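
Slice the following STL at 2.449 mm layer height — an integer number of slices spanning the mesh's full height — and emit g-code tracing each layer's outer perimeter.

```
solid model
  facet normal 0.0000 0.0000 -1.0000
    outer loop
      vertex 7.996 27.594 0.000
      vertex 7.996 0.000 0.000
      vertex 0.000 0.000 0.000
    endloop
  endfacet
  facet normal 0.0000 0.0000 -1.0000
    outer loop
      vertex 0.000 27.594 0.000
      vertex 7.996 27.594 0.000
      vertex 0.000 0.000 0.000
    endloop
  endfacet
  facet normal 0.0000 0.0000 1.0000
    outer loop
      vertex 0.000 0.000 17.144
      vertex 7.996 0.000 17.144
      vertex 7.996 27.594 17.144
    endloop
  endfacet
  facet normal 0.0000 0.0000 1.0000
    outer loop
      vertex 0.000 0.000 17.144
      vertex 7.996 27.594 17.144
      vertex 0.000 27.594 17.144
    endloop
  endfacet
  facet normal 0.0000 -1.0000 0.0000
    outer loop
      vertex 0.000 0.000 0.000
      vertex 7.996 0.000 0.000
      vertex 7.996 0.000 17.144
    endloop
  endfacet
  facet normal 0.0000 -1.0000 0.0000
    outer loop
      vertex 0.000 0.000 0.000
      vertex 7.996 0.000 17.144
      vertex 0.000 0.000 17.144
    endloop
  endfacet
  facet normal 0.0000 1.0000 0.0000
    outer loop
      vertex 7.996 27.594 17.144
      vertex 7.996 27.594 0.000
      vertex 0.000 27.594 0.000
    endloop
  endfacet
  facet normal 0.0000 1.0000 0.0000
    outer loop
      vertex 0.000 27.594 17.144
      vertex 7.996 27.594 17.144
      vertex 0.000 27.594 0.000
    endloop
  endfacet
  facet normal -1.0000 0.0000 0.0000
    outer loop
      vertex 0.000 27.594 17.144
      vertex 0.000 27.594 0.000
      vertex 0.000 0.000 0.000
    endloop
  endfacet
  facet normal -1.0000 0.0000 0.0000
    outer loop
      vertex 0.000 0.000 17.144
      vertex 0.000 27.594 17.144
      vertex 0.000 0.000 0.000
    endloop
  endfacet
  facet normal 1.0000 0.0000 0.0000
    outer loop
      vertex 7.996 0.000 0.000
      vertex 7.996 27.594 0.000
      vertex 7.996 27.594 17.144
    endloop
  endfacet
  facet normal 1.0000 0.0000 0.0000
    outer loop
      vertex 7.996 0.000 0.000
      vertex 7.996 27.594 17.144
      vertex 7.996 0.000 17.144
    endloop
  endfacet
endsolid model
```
; perimeter-only toolpath
G21 ; units = mm
G90 ; absolute positioning
G28 ; home
; layer 1
G0 Z2.449
G0 X0.000 Y0.000
G1 X7.996 Y0.000
G1 X7.996 Y27.594
G1 X0.000 Y27.594
G1 X0.000 Y0.000
; layer 2
G0 Z4.898
G0 X0.000 Y0.000
G1 X7.996 Y0.000
G1 X7.996 Y27.594
G1 X0.000 Y27.594
G1 X0.000 Y0.000
; layer 3
G0 Z7.347
G0 X0.000 Y0.000
G1 X7.996 Y0.000
G1 X7.996 Y27.594
G1 X0.000 Y27.594
G1 X0.000 Y0.000
; layer 4
G0 Z9.797
G0 X0.000 Y0.000
G1 X7.996 Y0.000
G1 X7.996 Y27.594
G1 X0.000 Y27.594
G1 X0.000 Y0.000
; layer 5
G0 Z12.246
G0 X0.000 Y0.000
G1 X7.996 Y0.000
G1 X7.996 Y27.594
G1 X0.000 Y27.594
G1 X0.000 Y0.000
; layer 6
G0 Z14.695
G0 X0.000 Y0.000
G1 X7.996 Y0.000
G1 X7.996 Y27.594
G1 X0.000 Y27.594
G1 X0.000 Y0.000
; layer 7
G0 Z17.144
G0 X0.000 Y0.000
G1 X7.996 Y0.000
G1 X7.996 Y27.594
G1 X0.000 Y27.594
G1 X0.000 Y0.000
M2 ; end

The solid is a rectangular box, roughly 8 × 27.6 mm footprint and 17.1 mm tall. Slicing at Δz = 2.449 mm — 7 equal slices spanning the solid's height, so layer i sits at z = i·h/7 — gives 7 non-empty perimeters. Each is a 4-segment closed polygon; G0 lifts to the layer z and rapids to the start vertex, then G1 traces the edges.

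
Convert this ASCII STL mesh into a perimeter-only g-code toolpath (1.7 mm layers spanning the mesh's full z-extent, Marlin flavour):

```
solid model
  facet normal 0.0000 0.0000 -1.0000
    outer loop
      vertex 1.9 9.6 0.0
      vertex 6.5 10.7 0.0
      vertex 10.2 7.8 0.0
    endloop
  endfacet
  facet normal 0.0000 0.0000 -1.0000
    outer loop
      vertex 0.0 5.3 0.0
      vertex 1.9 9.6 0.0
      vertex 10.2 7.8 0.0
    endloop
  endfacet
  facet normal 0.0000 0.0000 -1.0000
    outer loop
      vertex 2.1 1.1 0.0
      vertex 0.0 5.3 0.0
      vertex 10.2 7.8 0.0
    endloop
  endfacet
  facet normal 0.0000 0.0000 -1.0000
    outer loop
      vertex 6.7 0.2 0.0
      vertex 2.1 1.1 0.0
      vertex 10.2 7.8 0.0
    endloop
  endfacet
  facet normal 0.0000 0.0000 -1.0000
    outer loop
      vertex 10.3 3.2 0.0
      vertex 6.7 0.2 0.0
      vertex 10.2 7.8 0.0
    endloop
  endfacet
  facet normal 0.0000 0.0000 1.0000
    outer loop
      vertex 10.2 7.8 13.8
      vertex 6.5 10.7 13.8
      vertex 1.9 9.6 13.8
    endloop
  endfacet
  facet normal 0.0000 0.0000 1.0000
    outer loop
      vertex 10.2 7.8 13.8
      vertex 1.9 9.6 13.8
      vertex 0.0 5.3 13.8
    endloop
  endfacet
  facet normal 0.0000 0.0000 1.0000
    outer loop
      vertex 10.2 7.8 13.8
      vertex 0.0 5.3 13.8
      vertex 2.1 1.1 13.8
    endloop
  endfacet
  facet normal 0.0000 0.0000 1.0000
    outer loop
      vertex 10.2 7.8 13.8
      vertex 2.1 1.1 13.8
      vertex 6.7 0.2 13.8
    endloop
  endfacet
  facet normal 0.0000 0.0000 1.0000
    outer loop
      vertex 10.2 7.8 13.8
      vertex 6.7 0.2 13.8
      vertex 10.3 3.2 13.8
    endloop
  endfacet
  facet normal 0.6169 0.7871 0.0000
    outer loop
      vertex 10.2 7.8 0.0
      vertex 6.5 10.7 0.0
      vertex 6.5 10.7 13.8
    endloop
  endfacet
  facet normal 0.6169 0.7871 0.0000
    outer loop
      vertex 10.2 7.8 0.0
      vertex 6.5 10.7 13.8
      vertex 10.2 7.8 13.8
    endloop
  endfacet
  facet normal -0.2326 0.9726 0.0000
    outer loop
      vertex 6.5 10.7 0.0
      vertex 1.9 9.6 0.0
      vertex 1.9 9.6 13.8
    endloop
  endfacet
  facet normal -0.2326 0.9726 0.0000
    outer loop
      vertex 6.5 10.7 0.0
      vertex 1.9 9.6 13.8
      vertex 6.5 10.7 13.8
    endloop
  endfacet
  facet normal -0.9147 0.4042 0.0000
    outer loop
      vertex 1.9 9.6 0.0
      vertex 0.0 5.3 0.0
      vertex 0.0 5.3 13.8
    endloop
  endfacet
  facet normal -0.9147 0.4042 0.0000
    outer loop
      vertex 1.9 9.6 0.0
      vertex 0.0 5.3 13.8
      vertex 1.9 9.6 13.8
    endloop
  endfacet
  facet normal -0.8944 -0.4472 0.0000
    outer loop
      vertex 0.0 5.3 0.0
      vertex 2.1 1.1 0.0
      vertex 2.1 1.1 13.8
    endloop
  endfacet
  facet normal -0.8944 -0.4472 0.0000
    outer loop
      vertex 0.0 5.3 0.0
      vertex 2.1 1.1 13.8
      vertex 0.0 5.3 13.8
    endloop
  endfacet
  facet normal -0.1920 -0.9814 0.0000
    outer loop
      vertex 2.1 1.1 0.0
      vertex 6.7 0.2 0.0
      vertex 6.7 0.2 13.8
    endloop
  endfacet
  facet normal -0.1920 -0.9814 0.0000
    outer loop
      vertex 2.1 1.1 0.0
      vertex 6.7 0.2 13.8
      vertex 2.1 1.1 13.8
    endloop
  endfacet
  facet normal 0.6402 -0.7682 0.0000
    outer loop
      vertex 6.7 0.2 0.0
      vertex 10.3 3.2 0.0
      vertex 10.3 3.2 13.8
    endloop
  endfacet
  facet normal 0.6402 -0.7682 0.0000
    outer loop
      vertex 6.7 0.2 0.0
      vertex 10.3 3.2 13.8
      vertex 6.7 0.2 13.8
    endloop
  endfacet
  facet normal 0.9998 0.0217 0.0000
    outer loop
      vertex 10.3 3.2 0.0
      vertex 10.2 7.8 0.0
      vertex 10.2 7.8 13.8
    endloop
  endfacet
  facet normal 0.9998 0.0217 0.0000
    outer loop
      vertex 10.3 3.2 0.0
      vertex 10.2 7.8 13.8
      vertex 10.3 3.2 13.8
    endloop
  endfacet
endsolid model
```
; perimeter-only toolpath
G21 ; units = mm
G90 ; absolute positioning
G28 ; home
; layer 1
G0 Z1.7
G0 X10.2 Y7.8
G1 X6.5 Y10.7
G1 X1.9 Y9.6
G1 X0.0 Y5.3
G1 X2.1 Y1.1
G1 X6.7 Y0.2
G1 X10.3 Y3.2
G1 X10.2 Y7.8
; layer 2
G0 Z3.5
G0 X10.2 Y7.8
G1 X6.5 Y10.7
G1 X1.9 Y9.6
G1 X0.0 Y5.3
G1 X2.1 Y1.1
G1 X6.7 Y0.2
G1 X10.3 Y3.2
G1 X10.2 Y7.8
; layer 3
G0 Z5.2
G0 X10.2 Y7.8
G1 X6.5 Y10.7
G1 X1.9 Y9.6
G1 X0.0 Y5.3
G1 X2.1 Y1.1
G1 X6.7 Y0.2
G1 X10.3 Y3.2
G1 X10.2 Y7.8
; layer 4
G0 Z6.9
G0 X10.2 Y7.8
G1 X6.5 Y10.7
G1 X1.9 Y9.6
G1 X0.0 Y5.3
G1 X2.1 Y1.1
G1 X6.7 Y0.2
G1 X10.3 Y3.2
G1 X10.2 Y7.8
; layer 5
G0 Z8.6
G0 X10.2 Y7.8
G1 X6.5 Y10.7
G1 X1.9 Y9.6
G1 X0.0 Y5.3
G1 X2.1 Y1.1
G1 X6.7 Y0.2
G1 X10.3 Y3.2
G1 X10.2 Y7.8
; layer 6
G0 Z10.4
G0 X10.2 Y7.8
G1 X6.5 Y10.7
G1 X1.9 Y9.6
G1 X0.0 Y5.3
G1 X2.1 Y1.1
G1 X6.7 Y0.2
G1 X10.3 Y3.2
G1 X10.2 Y7.8
; layer 7
G0 Z12.1
G0 X10.2 Y7.8
G1 X6.5 Y10.7
G1 X1.9 Y9.6
G1 X0.0 Y5.3
G1 X2.1 Y1.1
G1 X6.7 Y0.2
G1 X10.3 Y3.2
G1 X10.2 Y7.8
; layer 8
G0 Z13.8
G0 X10.2 Y7.8
G1 X6.5 Y10.7
G1 X1.9 Y9.6
G1 X0.0 Y5.3
G1 X2.1 Y1.1
G1 X6.7 Y0.2
G1 X10.3 Y3.2
G1 X10.2 Y7.8
M2 ; end

The solid is a regular 7-sided prism (a cylinder approximated with 7 flat sides), circumscribed radius ≈ 5.4 mm, height ≈ 13.8 mm. Slicing at Δz = 1.7 mm — 8 equal slices spanning the solid's height, so layer i sits at z = i·h/8 — gives 8 non-empty perimeters. Each is a 7-segment closed polygon; G0 lifts to the layer z and rapids to the start vertex, then G1 traces the edges.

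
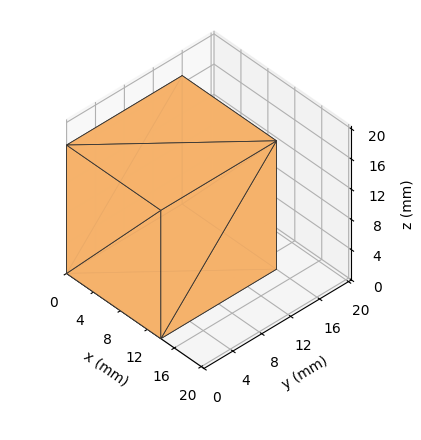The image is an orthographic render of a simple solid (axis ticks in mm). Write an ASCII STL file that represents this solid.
Reading the render: the shape is a rectangular box, roughly 14 × 16 mm footprint and 17 mm tall (dimensions read to the nearest mm from the axis ticks). For the STL, each face is triangulated and given an outward normal.

solid part
  facet normal 0.0000 0.0000 -1.0000
    outer loop
      vertex 14.0 16.0 0.0
      vertex 14.0 0.0 0.0
      vertex 0.0 0.0 0.0
    endloop
  endfacet
  facet normal 0.0000 0.0000 -1.0000
    outer loop
      vertex 0.0 16.0 0.0
      vertex 14.0 16.0 0.0
      vertex 0.0 0.0 0.0
    endloop
  endfacet
  facet normal 0.0000 0.0000 1.0000
    outer loop
      vertex 0.0 0.0 17.0
      vertex 14.0 0.0 17.0
      vertex 14.0 16.0 17.0
    endloop
  endfacet
  facet normal 0.0000 0.0000 1.0000
    outer loop
      vertex 0.0 0.0 17.0
      vertex 14.0 16.0 17.0
      vertex 0.0 16.0 17.0
    endloop
  endfacet
  facet normal 0.0000 -1.0000 0.0000
    outer loop
      vertex 0.0 0.0 0.0
      vertex 14.0 0.0 0.0
      vertex 14.0 0.0 17.0
    endloop
  endfacet
  facet normal 0.0000 -1.0000 0.0000
    outer loop
      vertex 0.0 0.0 0.0
      vertex 14.0 0.0 17.0
      vertex 0.0 0.0 17.0
    endloop
  endfacet
  facet normal 0.0000 1.0000 0.0000
    outer loop
      vertex 14.0 16.0 17.0
      vertex 14.0 16.0 0.0
      vertex 0.0 16.0 0.0
    endloop
  endfacet
  facet normal 0.0000 1.0000 0.0000
    outer loop
      vertex 0.0 16.0 17.0
      vertex 14.0 16.0 17.0
      vertex 0.0 16.0 0.0
    endloop
  endfacet
  facet normal -1.0000 0.0000 0.0000
    outer loop
      vertex 0.0 16.0 17.0
      vertex 0.0 16.0 0.0
      vertex 0.0 0.0 0.0
    endloop
  endfacet
  facet normal -1.0000 0.0000 0.0000
    outer loop
      vertex 0.0 0.0 17.0
      vertex 0.0 16.0 17.0
      vertex 0.0 0.0 0.0
    endloop
  endfacet
  facet normal 1.0000 0.0000 0.0000
    outer loop
      vertex 14.0 0.0 0.0
      vertex 14.0 16.0 0.0
      vertex 14.0 16.0 17.0
    endloop
  endfacet
  facet normal 1.0000 0.0000 0.0000
    outer loop
      vertex 14.0 0.0 0.0
      vertex 14.0 16.0 17.0
      vertex 14.0 0.0 17.0
    endloop
  endfacet
endsolid part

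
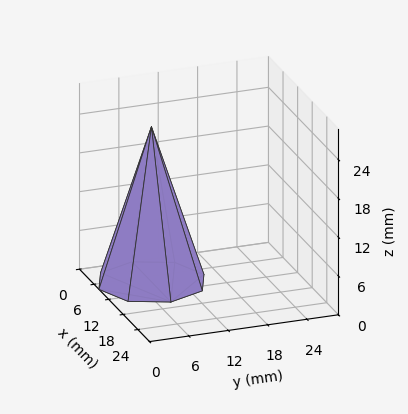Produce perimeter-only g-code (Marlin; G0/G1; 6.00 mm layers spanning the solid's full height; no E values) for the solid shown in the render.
Reading the render: the shape is a regular 8-sided pyramid, base circumscribed radius ≈ 8 mm, apex at z ≈ 24 mm (dimensions read to the nearest mm from the axis ticks). For the g-code, the solid's height is divided into equal slices at the stated Δz and each level perimeter traced with G1 moves after a G0 lift.

; perimeter-only toolpath
G21 ; units = mm
G90 ; absolute positioning
G28 ; home
; layer 1
G0 Z6.00
G0 X14.00 Y8.00
G1 X12.25 Y12.25
G1 X8.00 Y14.00
G1 X3.75 Y12.25
G1 X2.00 Y8.00
G1 X3.75 Y3.75
G1 X8.00 Y2.00
G1 X12.25 Y3.75
G1 X14.00 Y8.00
; layer 2
G0 Z12.00
G0 X12.00 Y8.00
G1 X10.83 Y10.83
G1 X8.00 Y12.00
G1 X5.17 Y10.83
G1 X4.00 Y8.00
G1 X5.17 Y5.17
G1 X8.00 Y4.00
G1 X10.83 Y5.17
G1 X12.00 Y8.00
; layer 3
G0 Z18.00
G0 X10.00 Y8.00
G1 X9.41 Y9.41
G1 X8.00 Y10.00
G1 X6.58 Y9.41
G1 X6.00 Y8.00
G1 X6.58 Y6.58
G1 X8.00 Y6.00
G1 X9.41 Y6.58
G1 X10.00 Y8.00
M2 ; end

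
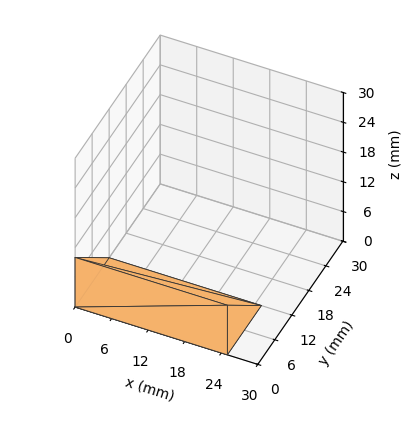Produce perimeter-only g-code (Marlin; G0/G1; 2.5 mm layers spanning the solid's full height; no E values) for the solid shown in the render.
Reading the render: the shape is a wedge (ramp): 25 × 12 mm base, rising to 10 mm along the y=0 edge and sloping linearly to z=0 at y=12 (dimensions read to the nearest mm from the axis ticks). For the g-code, the solid's height is divided into equal slices at the stated Δz and each level perimeter traced with G1 moves after a G0 lift.

; perimeter-only toolpath
G21 ; units = mm
G90 ; absolute positioning
G28 ; home
; layer 1
G0 Z2.5
G0 X0.0 Y0.0
G1 X25.0 Y0.0
G1 X25.0 Y9.0
G1 X0.0 Y9.0
G1 X0.0 Y0.0
; layer 2
G0 Z5.0
G0 X0.0 Y0.0
G1 X25.0 Y0.0
G1 X25.0 Y6.0
G1 X0.0 Y6.0
G1 X0.0 Y0.0
; layer 3
G0 Z7.5
G0 X0.0 Y0.0
G1 X25.0 Y0.0
G1 X25.0 Y3.0
G1 X0.0 Y3.0
G1 X0.0 Y0.0
M2 ; end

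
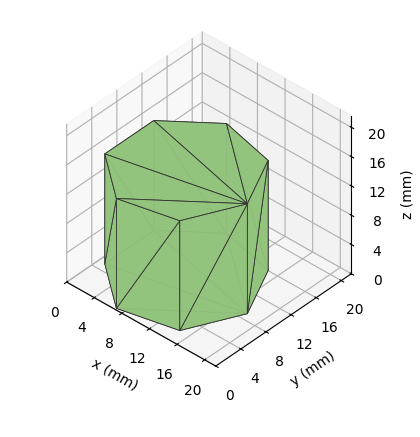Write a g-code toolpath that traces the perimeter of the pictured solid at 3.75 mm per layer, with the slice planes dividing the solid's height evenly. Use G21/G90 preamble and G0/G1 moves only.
Reading the render: the shape is a regular 7-sided prism (a cylinder approximated with 7 flat sides), circumscribed radius ≈ 9 mm, height ≈ 15 mm (dimensions read to the nearest mm from the axis ticks). For the g-code, the solid's height is divided into equal slices at the stated Δz and each level perimeter traced with G1 moves after a G0 lift.

; perimeter-only toolpath
G21 ; units = mm
G90 ; absolute positioning
G28 ; home
; layer 1
G0 Z3.75
G0 X18.00 Y9.00
G1 X14.61 Y16.04
G1 X7.00 Y17.77
G1 X0.89 Y12.90
G1 X0.89 Y5.10
G1 X7.00 Y0.23
G1 X14.61 Y1.96
G1 X18.00 Y9.00
; layer 2
G0 Z7.50
G0 X18.00 Y9.00
G1 X14.61 Y16.04
G1 X7.00 Y17.77
G1 X0.89 Y12.90
G1 X0.89 Y5.10
G1 X7.00 Y0.23
G1 X14.61 Y1.96
G1 X18.00 Y9.00
; layer 3
G0 Z11.25
G0 X18.00 Y9.00
G1 X14.61 Y16.04
G1 X7.00 Y17.77
G1 X0.89 Y12.90
G1 X0.89 Y5.10
G1 X7.00 Y0.23
G1 X14.61 Y1.96
G1 X18.00 Y9.00
; layer 4
G0 Z15.00
G0 X18.00 Y9.00
G1 X14.61 Y16.04
G1 X7.00 Y17.77
G1 X0.89 Y12.90
G1 X0.89 Y5.10
G1 X7.00 Y0.23
G1 X14.61 Y1.96
G1 X18.00 Y9.00
M2 ; end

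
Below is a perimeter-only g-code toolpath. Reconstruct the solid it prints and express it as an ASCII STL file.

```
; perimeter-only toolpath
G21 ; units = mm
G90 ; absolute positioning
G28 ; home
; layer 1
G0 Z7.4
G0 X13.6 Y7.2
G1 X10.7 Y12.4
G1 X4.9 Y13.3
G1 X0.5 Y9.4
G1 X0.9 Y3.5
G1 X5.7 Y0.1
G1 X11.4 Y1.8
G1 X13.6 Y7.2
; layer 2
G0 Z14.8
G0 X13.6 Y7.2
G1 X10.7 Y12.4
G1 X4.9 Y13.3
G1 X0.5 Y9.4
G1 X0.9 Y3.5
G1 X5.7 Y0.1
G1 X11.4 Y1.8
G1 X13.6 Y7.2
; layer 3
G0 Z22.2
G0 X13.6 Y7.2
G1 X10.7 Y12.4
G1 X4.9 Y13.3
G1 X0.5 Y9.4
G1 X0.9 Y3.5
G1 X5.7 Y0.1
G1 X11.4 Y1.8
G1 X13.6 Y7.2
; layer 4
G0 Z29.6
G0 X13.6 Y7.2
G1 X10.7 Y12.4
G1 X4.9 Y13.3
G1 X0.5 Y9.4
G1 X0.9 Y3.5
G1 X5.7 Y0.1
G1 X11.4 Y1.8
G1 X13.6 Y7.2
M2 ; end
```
solid part
  facet normal 0.0000 0.0000 -1.0000
    outer loop
      vertex 4.9 13.3 0.0
      vertex 10.7 12.4 0.0
      vertex 13.6 7.2 0.0
    endloop
  endfacet
  facet normal 0.0000 0.0000 -1.0000
    outer loop
      vertex 0.5 9.4 0.0
      vertex 4.9 13.3 0.0
      vertex 13.6 7.2 0.0
    endloop
  endfacet
  facet normal 0.0000 0.0000 -1.0000
    outer loop
      vertex 0.9 3.5 0.0
      vertex 0.5 9.4 0.0
      vertex 13.6 7.2 0.0
    endloop
  endfacet
  facet normal 0.0000 0.0000 -1.0000
    outer loop
      vertex 5.7 0.1 0.0
      vertex 0.9 3.5 0.0
      vertex 13.6 7.2 0.0
    endloop
  endfacet
  facet normal 0.0000 0.0000 -1.0000
    outer loop
      vertex 11.4 1.8 0.0
      vertex 5.7 0.1 0.0
      vertex 13.6 7.2 0.0
    endloop
  endfacet
  facet normal 0.0000 0.0000 1.0000
    outer loop
      vertex 13.6 7.2 29.6
      vertex 10.7 12.4 29.6
      vertex 4.9 13.3 29.6
    endloop
  endfacet
  facet normal 0.0000 0.0000 1.0000
    outer loop
      vertex 13.6 7.2 29.6
      vertex 4.9 13.3 29.6
      vertex 0.5 9.4 29.6
    endloop
  endfacet
  facet normal 0.0000 0.0000 1.0000
    outer loop
      vertex 13.6 7.2 29.6
      vertex 0.5 9.4 29.6
      vertex 0.9 3.5 29.6
    endloop
  endfacet
  facet normal 0.0000 0.0000 1.0000
    outer loop
      vertex 13.6 7.2 29.6
      vertex 0.9 3.5 29.6
      vertex 5.7 0.1 29.6
    endloop
  endfacet
  facet normal 0.0000 0.0000 1.0000
    outer loop
      vertex 13.6 7.2 29.6
      vertex 5.7 0.1 29.6
      vertex 11.4 1.8 29.6
    endloop
  endfacet
  facet normal 0.8734 0.4871 0.0000
    outer loop
      vertex 13.6 7.2 0.0
      vertex 10.7 12.4 0.0
      vertex 10.7 12.4 29.6
    endloop
  endfacet
  facet normal 0.8734 0.4871 0.0000
    outer loop
      vertex 13.6 7.2 0.0
      vertex 10.7 12.4 29.6
      vertex 13.6 7.2 29.6
    endloop
  endfacet
  facet normal 0.1533 0.9882 0.0000
    outer loop
      vertex 10.7 12.4 0.0
      vertex 4.9 13.3 0.0
      vertex 4.9 13.3 29.6
    endloop
  endfacet
  facet normal 0.1533 0.9882 0.0000
    outer loop
      vertex 10.7 12.4 0.0
      vertex 4.9 13.3 29.6
      vertex 10.7 12.4 29.6
    endloop
  endfacet
  facet normal -0.6633 0.7483 0.0000
    outer loop
      vertex 4.9 13.3 0.0
      vertex 0.5 9.4 0.0
      vertex 0.5 9.4 29.6
    endloop
  endfacet
  facet normal -0.6633 0.7483 0.0000
    outer loop
      vertex 4.9 13.3 0.0
      vertex 0.5 9.4 29.6
      vertex 4.9 13.3 29.6
    endloop
  endfacet
  facet normal -0.9977 -0.0676 0.0000
    outer loop
      vertex 0.5 9.4 0.0
      vertex 0.9 3.5 0.0
      vertex 0.9 3.5 29.6
    endloop
  endfacet
  facet normal -0.9977 -0.0676 0.0000
    outer loop
      vertex 0.5 9.4 0.0
      vertex 0.9 3.5 29.6
      vertex 0.5 9.4 29.6
    endloop
  endfacet
  facet normal -0.5780 -0.8160 0.0000
    outer loop
      vertex 0.9 3.5 0.0
      vertex 5.7 0.1 0.0
      vertex 5.7 0.1 29.6
    endloop
  endfacet
  facet normal -0.5780 -0.8160 0.0000
    outer loop
      vertex 0.9 3.5 0.0
      vertex 5.7 0.1 29.6
      vertex 0.9 3.5 29.6
    endloop
  endfacet
  facet normal 0.2858 -0.9583 0.0000
    outer loop
      vertex 5.7 0.1 0.0
      vertex 11.4 1.8 0.0
      vertex 11.4 1.8 29.6
    endloop
  endfacet
  facet normal 0.2858 -0.9583 0.0000
    outer loop
      vertex 5.7 0.1 0.0
      vertex 11.4 1.8 29.6
      vertex 5.7 0.1 29.6
    endloop
  endfacet
  facet normal 0.9261 -0.3773 0.0000
    outer loop
      vertex 11.4 1.8 0.0
      vertex 13.6 7.2 0.0
      vertex 13.6 7.2 29.6
    endloop
  endfacet
  facet normal 0.9261 -0.3773 0.0000
    outer loop
      vertex 11.4 1.8 0.0
      vertex 13.6 7.2 29.6
      vertex 11.4 1.8 29.6
    endloop
  endfacet
endsolid part

The G0 Z moves step by Δz≈7.4 mm. Every layer's G1 loop is the same polygon, so the solid is a straight extrusion of it from z=0 to z≈29.6. Closing with flat bottom and top caps and triangulating gives 24 facets — a regular 7-sided prism (a cylinder approximated with 7 flat sides), circumscribed radius ≈ 6.8 mm, height ≈ 29.6 mm.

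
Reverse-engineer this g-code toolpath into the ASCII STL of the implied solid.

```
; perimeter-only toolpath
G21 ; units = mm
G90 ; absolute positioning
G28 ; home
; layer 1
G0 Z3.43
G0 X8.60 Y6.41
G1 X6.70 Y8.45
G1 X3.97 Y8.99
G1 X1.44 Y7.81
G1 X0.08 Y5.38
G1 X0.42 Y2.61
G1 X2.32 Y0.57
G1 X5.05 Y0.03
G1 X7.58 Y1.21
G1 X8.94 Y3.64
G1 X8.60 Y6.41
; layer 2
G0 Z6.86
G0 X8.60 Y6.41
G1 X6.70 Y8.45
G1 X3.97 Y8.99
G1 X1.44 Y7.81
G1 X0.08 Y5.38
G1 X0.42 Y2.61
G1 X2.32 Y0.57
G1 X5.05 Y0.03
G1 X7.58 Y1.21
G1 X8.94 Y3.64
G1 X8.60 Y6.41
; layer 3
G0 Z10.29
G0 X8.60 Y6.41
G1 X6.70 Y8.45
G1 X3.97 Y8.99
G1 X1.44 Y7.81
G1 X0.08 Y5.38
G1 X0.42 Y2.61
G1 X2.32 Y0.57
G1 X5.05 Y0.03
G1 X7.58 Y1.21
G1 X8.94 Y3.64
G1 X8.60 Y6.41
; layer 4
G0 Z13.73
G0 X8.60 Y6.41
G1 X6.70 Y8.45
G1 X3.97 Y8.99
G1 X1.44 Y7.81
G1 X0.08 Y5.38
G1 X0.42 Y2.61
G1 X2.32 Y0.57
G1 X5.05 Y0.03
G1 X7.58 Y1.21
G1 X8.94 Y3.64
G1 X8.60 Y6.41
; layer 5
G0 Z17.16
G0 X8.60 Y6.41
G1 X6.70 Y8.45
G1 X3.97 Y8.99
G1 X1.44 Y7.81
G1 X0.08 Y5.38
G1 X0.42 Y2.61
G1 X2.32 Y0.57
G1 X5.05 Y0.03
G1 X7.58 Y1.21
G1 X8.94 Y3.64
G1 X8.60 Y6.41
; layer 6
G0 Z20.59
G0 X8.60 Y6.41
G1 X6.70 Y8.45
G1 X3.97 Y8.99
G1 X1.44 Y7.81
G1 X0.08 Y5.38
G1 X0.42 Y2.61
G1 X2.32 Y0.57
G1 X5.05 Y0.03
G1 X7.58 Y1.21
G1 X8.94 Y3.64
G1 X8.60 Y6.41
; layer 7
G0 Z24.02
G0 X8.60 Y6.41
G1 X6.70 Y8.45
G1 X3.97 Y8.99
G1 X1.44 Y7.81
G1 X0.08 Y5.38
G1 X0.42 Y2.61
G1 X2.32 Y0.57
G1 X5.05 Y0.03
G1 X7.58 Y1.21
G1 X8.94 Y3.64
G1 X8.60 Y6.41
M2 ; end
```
solid part
  facet normal 0.0000 0.0000 -1.0000
    outer loop
      vertex 3.97 8.99 0.00
      vertex 6.70 8.45 0.00
      vertex 8.60 6.41 0.00
    endloop
  endfacet
  facet normal 0.0000 0.0000 -1.0000
    outer loop
      vertex 1.44 7.81 0.00
      vertex 3.97 8.99 0.00
      vertex 8.60 6.41 0.00
    endloop
  endfacet
  facet normal 0.0000 0.0000 -1.0000
    outer loop
      vertex 0.08 5.38 0.00
      vertex 1.44 7.81 0.00
      vertex 8.60 6.41 0.00
    endloop
  endfacet
  facet normal 0.0000 0.0000 -1.0000
    outer loop
      vertex 0.42 2.61 0.00
      vertex 0.08 5.38 0.00
      vertex 8.60 6.41 0.00
    endloop
  endfacet
  facet normal 0.0000 0.0000 -1.0000
    outer loop
      vertex 2.32 0.57 0.00
      vertex 0.42 2.61 0.00
      vertex 8.60 6.41 0.00
    endloop
  endfacet
  facet normal 0.0000 0.0000 -1.0000
    outer loop
      vertex 5.05 0.03 0.00
      vertex 2.32 0.57 0.00
      vertex 8.60 6.41 0.00
    endloop
  endfacet
  facet normal 0.0000 0.0000 -1.0000
    outer loop
      vertex 7.58 1.21 0.00
      vertex 5.05 0.03 0.00
      vertex 8.60 6.41 0.00
    endloop
  endfacet
  facet normal 0.0000 0.0000 -1.0000
    outer loop
      vertex 8.94 3.64 0.00
      vertex 7.58 1.21 0.00
      vertex 8.60 6.41 0.00
    endloop
  endfacet
  facet normal 0.0000 0.0000 1.0000
    outer loop
      vertex 8.60 6.41 24.02
      vertex 6.70 8.45 24.02
      vertex 3.97 8.99 24.02
    endloop
  endfacet
  facet normal 0.0000 0.0000 1.0000
    outer loop
      vertex 8.60 6.41 24.02
      vertex 3.97 8.99 24.02
      vertex 1.44 7.81 24.02
    endloop
  endfacet
  facet normal 0.0000 0.0000 1.0000
    outer loop
      vertex 8.60 6.41 24.02
      vertex 1.44 7.81 24.02
      vertex 0.08 5.38 24.02
    endloop
  endfacet
  facet normal 0.0000 0.0000 1.0000
    outer loop
      vertex 8.60 6.41 24.02
      vertex 0.08 5.38 24.02
      vertex 0.42 2.61 24.02
    endloop
  endfacet
  facet normal 0.0000 0.0000 1.0000
    outer loop
      vertex 8.60 6.41 24.02
      vertex 0.42 2.61 24.02
      vertex 2.32 0.57 24.02
    endloop
  endfacet
  facet normal 0.0000 0.0000 1.0000
    outer loop
      vertex 8.60 6.41 24.02
      vertex 2.32 0.57 24.02
      vertex 5.05 0.03 24.02
    endloop
  endfacet
  facet normal 0.0000 0.0000 1.0000
    outer loop
      vertex 8.60 6.41 24.02
      vertex 5.05 0.03 24.02
      vertex 7.58 1.21 24.02
    endloop
  endfacet
  facet normal 0.0000 0.0000 1.0000
    outer loop
      vertex 8.60 6.41 24.02
      vertex 7.58 1.21 24.02
      vertex 8.94 3.64 24.02
    endloop
  endfacet
  facet normal 0.7318 0.6816 0.0000
    outer loop
      vertex 8.60 6.41 0.00
      vertex 6.70 8.45 0.00
      vertex 6.70 8.45 24.02
    endloop
  endfacet
  facet normal 0.7318 0.6816 0.0000
    outer loop
      vertex 8.60 6.41 0.00
      vertex 6.70 8.45 24.02
      vertex 8.60 6.41 24.02
    endloop
  endfacet
  facet normal 0.1940 0.9810 0.0000
    outer loop
      vertex 6.70 8.45 0.00
      vertex 3.97 8.99 0.00
      vertex 3.97 8.99 24.02
    endloop
  endfacet
  facet normal 0.1940 0.9810 0.0000
    outer loop
      vertex 6.70 8.45 0.00
      vertex 3.97 8.99 24.02
      vertex 6.70 8.45 24.02
    endloop
  endfacet
  facet normal -0.4227 0.9063 0.0000
    outer loop
      vertex 3.97 8.99 0.00
      vertex 1.44 7.81 0.00
      vertex 1.44 7.81 24.02
    endloop
  endfacet
  facet normal -0.4227 0.9063 0.0000
    outer loop
      vertex 3.97 8.99 0.00
      vertex 1.44 7.81 24.02
      vertex 3.97 8.99 24.02
    endloop
  endfacet
  facet normal -0.8726 0.4884 0.0000
    outer loop
      vertex 1.44 7.81 0.00
      vertex 0.08 5.38 0.00
      vertex 0.08 5.38 24.02
    endloop
  endfacet
  facet normal -0.8726 0.4884 0.0000
    outer loop
      vertex 1.44 7.81 0.00
      vertex 0.08 5.38 24.02
      vertex 1.44 7.81 24.02
    endloop
  endfacet
  facet normal -0.9926 -0.1218 0.0000
    outer loop
      vertex 0.08 5.38 0.00
      vertex 0.42 2.61 0.00
      vertex 0.42 2.61 24.02
    endloop
  endfacet
  facet normal -0.9926 -0.1218 0.0000
    outer loop
      vertex 0.08 5.38 0.00
      vertex 0.42 2.61 24.02
      vertex 0.08 5.38 24.02
    endloop
  endfacet
  facet normal -0.7318 -0.6816 0.0000
    outer loop
      vertex 0.42 2.61 0.00
      vertex 2.32 0.57 0.00
      vertex 2.32 0.57 24.02
    endloop
  endfacet
  facet normal -0.7318 -0.6816 0.0000
    outer loop
      vertex 0.42 2.61 0.00
      vertex 2.32 0.57 24.02
      vertex 0.42 2.61 24.02
    endloop
  endfacet
  facet normal -0.1940 -0.9810 0.0000
    outer loop
      vertex 2.32 0.57 0.00
      vertex 5.05 0.03 0.00
      vertex 5.05 0.03 24.02
    endloop
  endfacet
  facet normal -0.1940 -0.9810 0.0000
    outer loop
      vertex 2.32 0.57 0.00
      vertex 5.05 0.03 24.02
      vertex 2.32 0.57 24.02
    endloop
  endfacet
  facet normal 0.4227 -0.9063 0.0000
    outer loop
      vertex 5.05 0.03 0.00
      vertex 7.58 1.21 0.00
      vertex 7.58 1.21 24.02
    endloop
  endfacet
  facet normal 0.4227 -0.9063 0.0000
    outer loop
      vertex 5.05 0.03 0.00
      vertex 7.58 1.21 24.02
      vertex 5.05 0.03 24.02
    endloop
  endfacet
  facet normal 0.8726 -0.4884 0.0000
    outer loop
      vertex 7.58 1.21 0.00
      vertex 8.94 3.64 0.00
      vertex 8.94 3.64 24.02
    endloop
  endfacet
  facet normal 0.8726 -0.4884 0.0000
    outer loop
      vertex 7.58 1.21 0.00
      vertex 8.94 3.64 24.02
      vertex 7.58 1.21 24.02
    endloop
  endfacet
  facet normal 0.9926 0.1218 0.0000
    outer loop
      vertex 8.94 3.64 0.00
      vertex 8.60 6.41 0.00
      vertex 8.60 6.41 24.02
    endloop
  endfacet
  facet normal 0.9926 0.1218 0.0000
    outer loop
      vertex 8.94 3.64 0.00
      vertex 8.60 6.41 24.02
      vertex 8.94 3.64 24.02
    endloop
  endfacet
endsolid part

The G0 Z moves step by Δz≈3.43 mm. Every layer's G1 loop is the same polygon, so the solid is a straight extrusion of it from z=0 to z≈24. Closing with flat bottom and top caps and triangulating gives 36 facets — a regular 10-sided prism (a cylinder approximated with 10 flat sides), circumscribed radius ≈ 4.51 mm, height ≈ 24 mm.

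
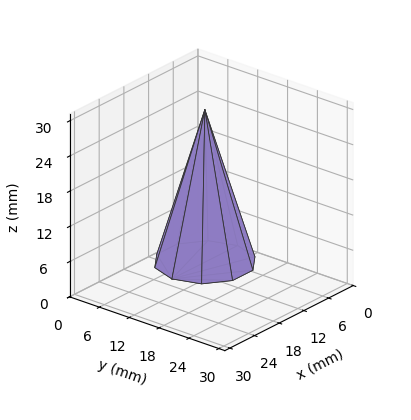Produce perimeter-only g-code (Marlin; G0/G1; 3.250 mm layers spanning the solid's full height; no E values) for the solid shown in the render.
Reading the render: the shape is a regular 10-sided pyramid, base circumscribed radius ≈ 8 mm, apex at z ≈ 26 mm (dimensions read to the nearest mm from the axis ticks). For the g-code, the solid's height is divided into equal slices at the stated Δz and each level perimeter traced with G1 moves after a G0 lift.

; perimeter-only toolpath
G21 ; units = mm
G90 ; absolute positioning
G28 ; home
; layer 1
G0 Z3.250
G0 X15.000 Y8.000
G1 X13.663 Y12.114
G1 X10.163 Y14.657
G1 X5.837 Y14.657
G1 X2.337 Y12.114
G1 X1.000 Y8.000
G1 X2.337 Y3.886
G1 X5.837 Y1.343
G1 X10.163 Y1.343
G1 X13.663 Y3.886
G1 X15.000 Y8.000
; layer 2
G0 Z6.500
G0 X14.000 Y8.000
G1 X12.854 Y11.527
G1 X9.854 Y13.706
G1 X6.146 Y13.706
G1 X3.146 Y11.527
G1 X2.000 Y8.000
G1 X3.146 Y4.473
G1 X6.146 Y2.294
G1 X9.854 Y2.294
G1 X12.854 Y4.473
G1 X14.000 Y8.000
; layer 3
G0 Z9.750
G0 X13.000 Y8.000
G1 X12.045 Y10.939
G1 X9.545 Y12.755
G1 X6.455 Y12.755
G1 X3.955 Y10.939
G1 X3.000 Y8.000
G1 X3.955 Y5.061
G1 X6.455 Y3.245
G1 X9.545 Y3.245
G1 X12.045 Y5.061
G1 X13.000 Y8.000
; layer 4
G0 Z13.000
G0 X12.000 Y8.000
G1 X11.236 Y10.351
G1 X9.236 Y11.804
G1 X6.764 Y11.804
G1 X4.764 Y10.351
G1 X4.000 Y8.000
G1 X4.764 Y5.649
G1 X6.764 Y4.196
G1 X9.236 Y4.196
G1 X11.236 Y5.649
G1 X12.000 Y8.000
; layer 5
G0 Z16.250
G0 X11.000 Y8.000
G1 X10.427 Y9.763
G1 X8.927 Y10.853
G1 X7.073 Y10.853
G1 X5.573 Y9.763
G1 X5.000 Y8.000
G1 X5.573 Y6.237
G1 X7.073 Y5.147
G1 X8.927 Y5.147
G1 X10.427 Y6.237
G1 X11.000 Y8.000
; layer 6
G0 Z19.500
G0 X10.000 Y8.000
G1 X9.618 Y9.175
G1 X8.618 Y9.902
G1 X7.382 Y9.902
G1 X6.382 Y9.175
G1 X6.000 Y8.000
G1 X6.382 Y6.825
G1 X7.382 Y6.098
G1 X8.618 Y6.098
G1 X9.618 Y6.825
G1 X10.000 Y8.000
; layer 7
G0 Z22.750
G0 X9.000 Y8.000
G1 X8.809 Y8.588
G1 X8.309 Y8.951
G1 X7.691 Y8.951
G1 X7.191 Y8.588
G1 X7.000 Y8.000
G1 X7.191 Y7.412
G1 X7.691 Y7.049
G1 X8.309 Y7.049
G1 X8.809 Y7.412
G1 X9.000 Y8.000
M2 ; end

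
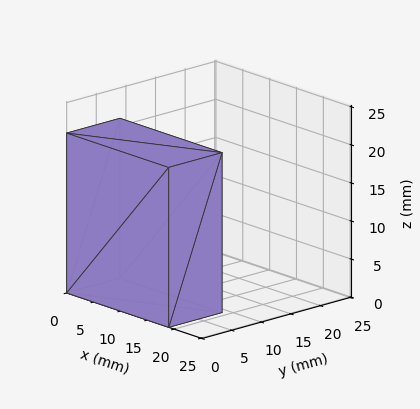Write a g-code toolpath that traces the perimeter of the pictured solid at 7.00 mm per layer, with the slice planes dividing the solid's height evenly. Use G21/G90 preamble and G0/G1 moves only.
Reading the render: the shape is a rectangular box, roughly 19 × 9 mm footprint and 21 mm tall (dimensions read to the nearest mm from the axis ticks). For the g-code, the solid's height is divided into equal slices at the stated Δz and each level perimeter traced with G1 moves after a G0 lift.

; perimeter-only toolpath
G21 ; units = mm
G90 ; absolute positioning
G28 ; home
; layer 1
G0 Z7.00
G0 X0.00 Y0.00
G1 X19.00 Y0.00
G1 X19.00 Y9.00
G1 X0.00 Y9.00
G1 X0.00 Y0.00
; layer 2
G0 Z14.00
G0 X0.00 Y0.00
G1 X19.00 Y0.00
G1 X19.00 Y9.00
G1 X0.00 Y9.00
G1 X0.00 Y0.00
; layer 3
G0 Z21.00
G0 X0.00 Y0.00
G1 X19.00 Y0.00
G1 X19.00 Y9.00
G1 X0.00 Y9.00
G1 X0.00 Y0.00
M2 ; end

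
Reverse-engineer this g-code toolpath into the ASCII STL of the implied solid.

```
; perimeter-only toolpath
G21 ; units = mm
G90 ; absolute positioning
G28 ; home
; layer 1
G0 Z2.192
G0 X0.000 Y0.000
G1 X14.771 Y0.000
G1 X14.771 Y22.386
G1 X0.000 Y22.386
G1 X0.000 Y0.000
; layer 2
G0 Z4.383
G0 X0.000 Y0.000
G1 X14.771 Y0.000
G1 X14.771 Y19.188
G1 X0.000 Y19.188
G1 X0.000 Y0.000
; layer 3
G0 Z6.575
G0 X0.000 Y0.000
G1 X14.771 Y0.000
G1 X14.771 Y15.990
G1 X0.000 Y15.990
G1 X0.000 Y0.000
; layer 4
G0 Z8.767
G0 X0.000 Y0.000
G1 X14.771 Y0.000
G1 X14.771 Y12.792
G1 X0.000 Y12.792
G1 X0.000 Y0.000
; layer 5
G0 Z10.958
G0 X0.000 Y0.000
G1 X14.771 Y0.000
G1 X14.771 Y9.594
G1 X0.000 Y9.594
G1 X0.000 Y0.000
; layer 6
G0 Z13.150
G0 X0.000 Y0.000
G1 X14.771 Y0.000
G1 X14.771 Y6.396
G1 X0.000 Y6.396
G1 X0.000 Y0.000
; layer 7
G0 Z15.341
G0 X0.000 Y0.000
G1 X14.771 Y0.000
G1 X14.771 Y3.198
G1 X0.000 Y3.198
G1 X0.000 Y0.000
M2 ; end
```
solid part
  facet normal 0.0000 0.0000 -1.0000
    outer loop
      vertex 14.771 25.584 0.000
      vertex 14.771 0.000 0.000
      vertex 0.000 0.000 0.000
    endloop
  endfacet
  facet normal 0.0000 0.0000 -1.0000
    outer loop
      vertex 0.000 25.584 0.000
      vertex 14.771 25.584 0.000
      vertex 0.000 0.000 0.000
    endloop
  endfacet
  facet normal 0.0000 -1.0000 0.0000
    outer loop
      vertex 0.000 0.000 0.000
      vertex 14.771 0.000 0.000
      vertex 14.771 0.000 17.533
    endloop
  endfacet
  facet normal 0.0000 -1.0000 0.0000
    outer loop
      vertex 0.000 0.000 0.000
      vertex 14.771 0.000 17.533
      vertex 0.000 0.000 17.533
    endloop
  endfacet
  facet normal 0.0000 0.5653 0.8249
    outer loop
      vertex 0.000 0.000 17.533
      vertex 14.771 0.000 17.533
      vertex 14.771 25.584 0.000
    endloop
  endfacet
  facet normal 0.0000 0.5653 0.8249
    outer loop
      vertex 0.000 0.000 17.533
      vertex 14.771 25.584 0.000
      vertex 0.000 25.584 0.000
    endloop
  endfacet
  facet normal -1.0000 0.0000 0.0000
    outer loop
      vertex 0.000 0.000 17.533
      vertex 0.000 25.584 0.000
      vertex 0.000 0.000 0.000
    endloop
  endfacet
  facet normal 1.0000 0.0000 0.0000
    outer loop
      vertex 14.771 0.000 0.000
      vertex 14.771 25.584 0.000
      vertex 14.771 0.000 17.533
    endloop
  endfacet
endsolid part

The G0 Z moves step by Δz≈2.192 mm. The G1 loops shrink linearly with z, so the solid tapers from its base footprint up to z≈17.5. Closing with a flat bottom cap and the tapered top and triangulating gives 8 facets — a wedge (ramp): 14.8 × 25.6 mm base, rising to 17.5 mm along the y=0 edge and sloping linearly to z=0 at y=25.6.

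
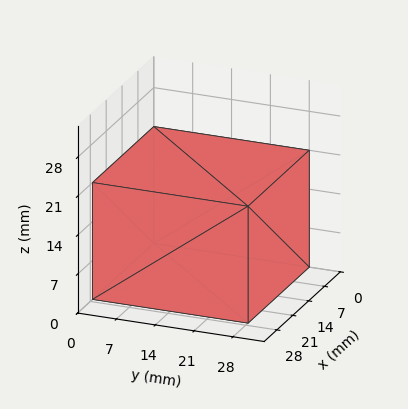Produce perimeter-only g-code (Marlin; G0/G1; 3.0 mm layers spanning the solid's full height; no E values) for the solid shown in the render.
Reading the render: the shape is a rectangular box, roughly 27 × 28 mm footprint and 21 mm tall (dimensions read to the nearest mm from the axis ticks). For the g-code, the solid's height is divided into equal slices at the stated Δz and each level perimeter traced with G1 moves after a G0 lift.

; perimeter-only toolpath
G21 ; units = mm
G90 ; absolute positioning
G28 ; home
; layer 1
G0 Z3.0
G0 X0.0 Y0.0
G1 X27.0 Y0.0
G1 X27.0 Y28.0
G1 X0.0 Y28.0
G1 X0.0 Y0.0
; layer 2
G0 Z6.0
G0 X0.0 Y0.0
G1 X27.0 Y0.0
G1 X27.0 Y28.0
G1 X0.0 Y28.0
G1 X0.0 Y0.0
; layer 3
G0 Z9.0
G0 X0.0 Y0.0
G1 X27.0 Y0.0
G1 X27.0 Y28.0
G1 X0.0 Y28.0
G1 X0.0 Y0.0
; layer 4
G0 Z12.0
G0 X0.0 Y0.0
G1 X27.0 Y0.0
G1 X27.0 Y28.0
G1 X0.0 Y28.0
G1 X0.0 Y0.0
; layer 5
G0 Z15.0
G0 X0.0 Y0.0
G1 X27.0 Y0.0
G1 X27.0 Y28.0
G1 X0.0 Y28.0
G1 X0.0 Y0.0
; layer 6
G0 Z18.0
G0 X0.0 Y0.0
G1 X27.0 Y0.0
G1 X27.0 Y28.0
G1 X0.0 Y28.0
G1 X0.0 Y0.0
; layer 7
G0 Z21.0
G0 X0.0 Y0.0
G1 X27.0 Y0.0
G1 X27.0 Y28.0
G1 X0.0 Y28.0
G1 X0.0 Y0.0
M2 ; end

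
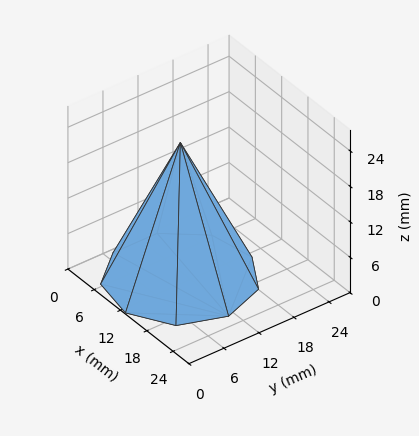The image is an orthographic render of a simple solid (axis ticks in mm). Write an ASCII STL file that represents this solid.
Reading the render: the shape is a regular 9-sided pyramid, base circumscribed radius ≈ 11 mm, apex at z ≈ 23 mm (dimensions read to the nearest mm from the axis ticks). For the STL, each face is triangulated and given an outward normal.

solid part
  facet normal 0.0000 0.0000 -1.0000
    outer loop
      vertex 12.910 21.833 0.000
      vertex 19.426 18.071 0.000
      vertex 22.000 11.000 0.000
    endloop
  endfacet
  facet normal 0.0000 0.0000 -1.0000
    outer loop
      vertex 5.500 20.526 0.000
      vertex 12.910 21.833 0.000
      vertex 22.000 11.000 0.000
    endloop
  endfacet
  facet normal 0.0000 0.0000 -1.0000
    outer loop
      vertex 0.663 14.762 0.000
      vertex 5.500 20.526 0.000
      vertex 22.000 11.000 0.000
    endloop
  endfacet
  facet normal 0.0000 0.0000 -1.0000
    outer loop
      vertex 0.663 7.238 0.000
      vertex 0.663 14.762 0.000
      vertex 22.000 11.000 0.000
    endloop
  endfacet
  facet normal 0.0000 0.0000 -1.0000
    outer loop
      vertex 5.500 1.474 0.000
      vertex 0.663 7.238 0.000
      vertex 22.000 11.000 0.000
    endloop
  endfacet
  facet normal 0.0000 0.0000 -1.0000
    outer loop
      vertex 12.910 0.167 0.000
      vertex 5.500 1.474 0.000
      vertex 22.000 11.000 0.000
    endloop
  endfacet
  facet normal 0.0000 0.0000 -1.0000
    outer loop
      vertex 19.426 3.929 0.000
      vertex 12.910 0.167 0.000
      vertex 22.000 11.000 0.000
    endloop
  endfacet
  facet normal 0.8571 0.3120 0.4099
    outer loop
      vertex 22.000 11.000 0.000
      vertex 19.426 18.071 0.000
      vertex 11.000 11.000 23.000
    endloop
  endfacet
  facet normal 0.4561 0.7899 0.4099
    outer loop
      vertex 19.426 18.071 0.000
      vertex 12.910 21.833 0.000
      vertex 11.000 11.000 23.000
    endloop
  endfacet
  facet normal -0.1584 0.8983 0.4099
    outer loop
      vertex 12.910 21.833 0.000
      vertex 5.500 20.526 0.000
      vertex 11.000 11.000 23.000
    endloop
  endfacet
  facet normal -0.6987 0.5863 0.4099
    outer loop
      vertex 5.500 20.526 0.000
      vertex 0.663 14.762 0.000
      vertex 11.000 11.000 23.000
    endloop
  endfacet
  facet normal -0.9121 0.0000 0.4099
    outer loop
      vertex 0.663 14.762 0.000
      vertex 0.663 7.238 0.000
      vertex 11.000 11.000 23.000
    endloop
  endfacet
  facet normal -0.6987 -0.5863 0.4099
    outer loop
      vertex 0.663 7.238 0.000
      vertex 5.500 1.474 0.000
      vertex 11.000 11.000 23.000
    endloop
  endfacet
  facet normal -0.1584 -0.8983 0.4099
    outer loop
      vertex 5.500 1.474 0.000
      vertex 12.910 0.167 0.000
      vertex 11.000 11.000 23.000
    endloop
  endfacet
  facet normal 0.4561 -0.7899 0.4099
    outer loop
      vertex 12.910 0.167 0.000
      vertex 19.426 3.929 0.000
      vertex 11.000 11.000 23.000
    endloop
  endfacet
  facet normal 0.8571 -0.3120 0.4099
    outer loop
      vertex 19.426 3.929 0.000
      vertex 22.000 11.000 0.000
      vertex 11.000 11.000 23.000
    endloop
  endfacet
endsolid part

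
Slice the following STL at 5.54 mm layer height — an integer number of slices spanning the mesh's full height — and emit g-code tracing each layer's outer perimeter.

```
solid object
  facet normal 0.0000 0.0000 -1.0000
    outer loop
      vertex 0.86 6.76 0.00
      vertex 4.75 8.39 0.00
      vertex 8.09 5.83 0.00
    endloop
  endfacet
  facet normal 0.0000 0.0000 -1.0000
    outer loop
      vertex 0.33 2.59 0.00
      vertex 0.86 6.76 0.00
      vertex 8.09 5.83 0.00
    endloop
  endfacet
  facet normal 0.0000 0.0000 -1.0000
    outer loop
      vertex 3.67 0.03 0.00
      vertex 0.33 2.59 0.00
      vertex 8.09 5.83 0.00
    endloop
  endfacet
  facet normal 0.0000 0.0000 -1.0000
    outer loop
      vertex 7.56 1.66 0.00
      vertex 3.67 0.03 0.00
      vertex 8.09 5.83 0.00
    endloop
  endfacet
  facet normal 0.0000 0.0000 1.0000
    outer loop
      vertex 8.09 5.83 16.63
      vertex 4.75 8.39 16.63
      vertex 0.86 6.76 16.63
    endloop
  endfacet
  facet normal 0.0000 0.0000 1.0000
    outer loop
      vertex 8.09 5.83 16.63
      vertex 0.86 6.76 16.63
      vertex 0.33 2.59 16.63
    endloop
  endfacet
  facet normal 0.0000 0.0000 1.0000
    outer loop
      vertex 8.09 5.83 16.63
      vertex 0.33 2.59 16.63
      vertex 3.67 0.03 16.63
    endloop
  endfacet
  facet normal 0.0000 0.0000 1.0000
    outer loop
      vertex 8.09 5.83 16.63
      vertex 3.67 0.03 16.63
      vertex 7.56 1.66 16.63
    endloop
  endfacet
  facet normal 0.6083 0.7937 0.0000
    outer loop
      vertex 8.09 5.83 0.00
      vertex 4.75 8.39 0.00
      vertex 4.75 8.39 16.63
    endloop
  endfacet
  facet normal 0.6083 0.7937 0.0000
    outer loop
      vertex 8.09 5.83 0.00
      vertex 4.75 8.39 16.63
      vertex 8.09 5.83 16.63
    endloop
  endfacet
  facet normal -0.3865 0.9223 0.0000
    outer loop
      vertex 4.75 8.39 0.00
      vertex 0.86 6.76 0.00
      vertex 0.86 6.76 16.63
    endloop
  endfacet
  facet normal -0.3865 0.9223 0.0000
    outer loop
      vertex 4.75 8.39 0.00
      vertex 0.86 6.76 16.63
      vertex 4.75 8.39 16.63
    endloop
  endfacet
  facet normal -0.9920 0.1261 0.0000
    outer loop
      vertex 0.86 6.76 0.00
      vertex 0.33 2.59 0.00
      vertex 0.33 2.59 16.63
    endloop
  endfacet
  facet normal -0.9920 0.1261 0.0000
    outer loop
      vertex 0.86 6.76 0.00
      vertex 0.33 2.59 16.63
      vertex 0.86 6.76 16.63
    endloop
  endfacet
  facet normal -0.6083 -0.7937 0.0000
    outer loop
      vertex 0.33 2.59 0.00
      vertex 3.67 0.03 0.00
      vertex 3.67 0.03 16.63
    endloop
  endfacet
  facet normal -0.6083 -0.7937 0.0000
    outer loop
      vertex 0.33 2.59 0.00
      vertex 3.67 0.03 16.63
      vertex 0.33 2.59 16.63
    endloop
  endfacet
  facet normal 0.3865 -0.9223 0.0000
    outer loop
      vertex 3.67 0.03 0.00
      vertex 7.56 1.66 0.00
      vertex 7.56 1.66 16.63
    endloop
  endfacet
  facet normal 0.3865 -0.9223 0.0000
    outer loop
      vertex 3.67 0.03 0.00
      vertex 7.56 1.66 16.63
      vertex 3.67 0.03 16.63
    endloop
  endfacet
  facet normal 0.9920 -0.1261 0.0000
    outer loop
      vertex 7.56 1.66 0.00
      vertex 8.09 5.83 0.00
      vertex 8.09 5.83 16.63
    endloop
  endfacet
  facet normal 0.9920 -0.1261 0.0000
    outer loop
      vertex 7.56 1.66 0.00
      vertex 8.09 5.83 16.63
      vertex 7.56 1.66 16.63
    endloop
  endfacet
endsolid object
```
; perimeter-only toolpath
G21 ; units = mm
G90 ; absolute positioning
G28 ; home
; layer 1
G0 Z5.54
G0 X8.09 Y5.83
G1 X4.75 Y8.39
G1 X0.86 Y6.76
G1 X0.33 Y2.59
G1 X3.67 Y0.03
G1 X7.56 Y1.66
G1 X8.09 Y5.83
; layer 2
G0 Z11.09
G0 X8.09 Y5.83
G1 X4.75 Y8.39
G1 X0.86 Y6.76
G1 X0.33 Y2.59
G1 X3.67 Y0.03
G1 X7.56 Y1.66
G1 X8.09 Y5.83
; layer 3
G0 Z16.63
G0 X8.09 Y5.83
G1 X4.75 Y8.39
G1 X0.86 Y6.76
G1 X0.33 Y2.59
G1 X3.67 Y0.03
G1 X7.56 Y1.66
G1 X8.09 Y5.83
M2 ; end

The solid is a regular 6-sided prism (a cylinder approximated with 6 flat sides), circumscribed radius ≈ 4.21 mm, height ≈ 16.6 mm. Slicing at Δz = 5.54 mm — 3 equal slices spanning the solid's height, so layer i sits at z = i·h/3 — gives 3 non-empty perimeters. Each is a 6-segment closed polygon; G0 lifts to the layer z and rapids to the start vertex, then G1 traces the edges.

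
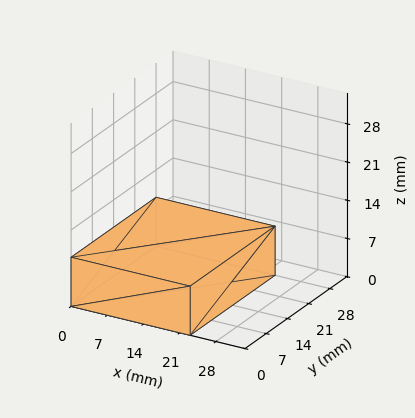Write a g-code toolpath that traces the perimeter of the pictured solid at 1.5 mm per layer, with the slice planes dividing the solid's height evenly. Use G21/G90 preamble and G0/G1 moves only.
Reading the render: the shape is a rectangular box, roughly 23 × 28 mm footprint and 9 mm tall (dimensions read to the nearest mm from the axis ticks). For the g-code, the solid's height is divided into equal slices at the stated Δz and each level perimeter traced with G1 moves after a G0 lift.

; perimeter-only toolpath
G21 ; units = mm
G90 ; absolute positioning
G28 ; home
; layer 1
G0 Z1.5
G0 X0.0 Y0.0
G1 X23.0 Y0.0
G1 X23.0 Y28.0
G1 X0.0 Y28.0
G1 X0.0 Y0.0
; layer 2
G0 Z3.0
G0 X0.0 Y0.0
G1 X23.0 Y0.0
G1 X23.0 Y28.0
G1 X0.0 Y28.0
G1 X0.0 Y0.0
; layer 3
G0 Z4.5
G0 X0.0 Y0.0
G1 X23.0 Y0.0
G1 X23.0 Y28.0
G1 X0.0 Y28.0
G1 X0.0 Y0.0
; layer 4
G0 Z6.0
G0 X0.0 Y0.0
G1 X23.0 Y0.0
G1 X23.0 Y28.0
G1 X0.0 Y28.0
G1 X0.0 Y0.0
; layer 5
G0 Z7.5
G0 X0.0 Y0.0
G1 X23.0 Y0.0
G1 X23.0 Y28.0
G1 X0.0 Y28.0
G1 X0.0 Y0.0
; layer 6
G0 Z9.0
G0 X0.0 Y0.0
G1 X23.0 Y0.0
G1 X23.0 Y28.0
G1 X0.0 Y28.0
G1 X0.0 Y0.0
M2 ; end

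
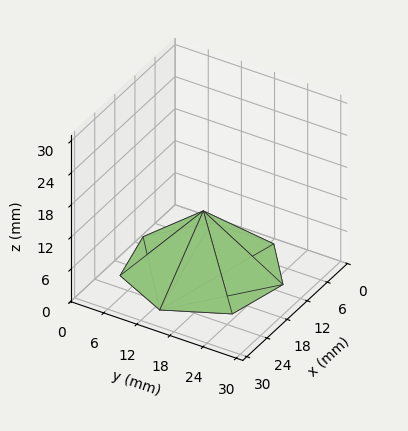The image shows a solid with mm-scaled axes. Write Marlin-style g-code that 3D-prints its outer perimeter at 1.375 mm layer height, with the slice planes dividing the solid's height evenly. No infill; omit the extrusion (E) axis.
Reading the render: the shape is a regular 7-sided pyramid, base circumscribed radius ≈ 13 mm, apex at z ≈ 11 mm (dimensions read to the nearest mm from the axis ticks). For the g-code, the solid's height is divided into equal slices at the stated Δz and each level perimeter traced with G1 moves after a G0 lift.

; perimeter-only toolpath
G21 ; units = mm
G90 ; absolute positioning
G28 ; home
; layer 1
G0 Z1.375
G0 X24.375 Y13.000
G1 X20.092 Y21.894
G1 X10.469 Y24.090
G1 X2.751 Y17.935
G1 X2.751 Y8.065
G1 X10.469 Y1.910
G1 X20.092 Y4.107
G1 X24.375 Y13.000
; layer 2
G0 Z2.750
G0 X22.750 Y13.000
G1 X19.079 Y20.623
G1 X10.830 Y22.505
G1 X4.215 Y17.230
G1 X4.215 Y8.770
G1 X10.830 Y3.494
G1 X19.079 Y5.377
G1 X22.750 Y13.000
; layer 3
G0 Z4.125
G0 X21.125 Y13.000
G1 X18.066 Y19.352
G1 X11.192 Y20.921
G1 X5.679 Y16.525
G1 X5.679 Y9.475
G1 X11.192 Y5.079
G1 X18.066 Y6.647
G1 X21.125 Y13.000
; layer 4
G0 Z5.500
G0 X19.500 Y13.000
G1 X17.053 Y18.082
G1 X11.553 Y19.337
G1 X7.143 Y15.820
G1 X7.143 Y10.180
G1 X11.553 Y6.663
G1 X17.053 Y7.918
G1 X19.500 Y13.000
; layer 5
G0 Z6.875
G0 X17.875 Y13.000
G1 X16.039 Y16.812
G1 X11.915 Y17.753
G1 X8.608 Y15.115
G1 X8.608 Y10.885
G1 X11.915 Y8.247
G1 X16.039 Y9.188
G1 X17.875 Y13.000
; layer 6
G0 Z8.250
G0 X16.250 Y13.000
G1 X15.026 Y15.541
G1 X12.277 Y16.169
G1 X10.072 Y14.410
G1 X10.072 Y11.590
G1 X12.277 Y9.832
G1 X15.026 Y10.459
G1 X16.250 Y13.000
; layer 7
G0 Z9.625
G0 X14.625 Y13.000
G1 X14.013 Y14.271
G1 X12.638 Y14.584
G1 X11.536 Y13.705
G1 X11.536 Y12.295
G1 X12.638 Y11.416
G1 X14.013 Y11.729
G1 X14.625 Y13.000
M2 ; end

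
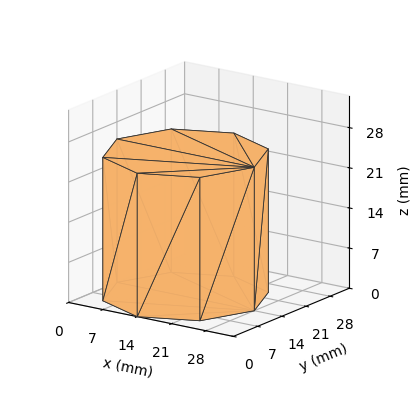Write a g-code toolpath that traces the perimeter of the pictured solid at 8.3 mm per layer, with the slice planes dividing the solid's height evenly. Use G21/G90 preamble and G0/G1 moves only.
Reading the render: the shape is a regular 8-sided prism (a cylinder approximated with 8 flat sides), circumscribed radius ≈ 14 mm, height ≈ 25 mm (dimensions read to the nearest mm from the axis ticks). For the g-code, the solid's height is divided into equal slices at the stated Δz and each level perimeter traced with G1 moves after a G0 lift.

; perimeter-only toolpath
G21 ; units = mm
G90 ; absolute positioning
G28 ; home
; layer 1
G0 Z8.3
G0 X28.0 Y14.0
G1 X23.9 Y23.9
G1 X14.0 Y28.0
G1 X4.1 Y23.9
G1 X0.0 Y14.0
G1 X4.1 Y4.1
G1 X14.0 Y0.0
G1 X23.9 Y4.1
G1 X28.0 Y14.0
; layer 2
G0 Z16.7
G0 X28.0 Y14.0
G1 X23.9 Y23.9
G1 X14.0 Y28.0
G1 X4.1 Y23.9
G1 X0.0 Y14.0
G1 X4.1 Y4.1
G1 X14.0 Y0.0
G1 X23.9 Y4.1
G1 X28.0 Y14.0
; layer 3
G0 Z25.0
G0 X28.0 Y14.0
G1 X23.9 Y23.9
G1 X14.0 Y28.0
G1 X4.1 Y23.9
G1 X0.0 Y14.0
G1 X4.1 Y4.1
G1 X14.0 Y0.0
G1 X23.9 Y4.1
G1 X28.0 Y14.0
M2 ; end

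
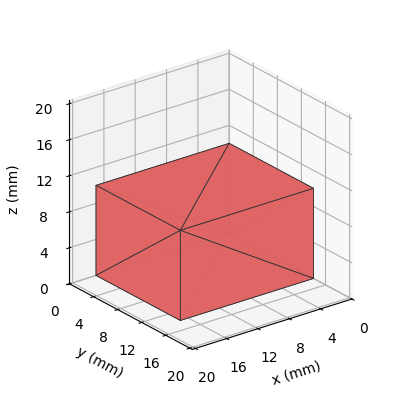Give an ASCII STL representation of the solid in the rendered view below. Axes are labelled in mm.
Reading the render: the shape is a rectangular box, roughly 17 × 14 mm footprint and 10 mm tall (dimensions read to the nearest mm from the axis ticks). For the STL, each face is triangulated and given an outward normal.

solid part
  facet normal 0.0000 0.0000 -1.0000
    outer loop
      vertex 17.00 14.00 0.00
      vertex 17.00 0.00 0.00
      vertex 0.00 0.00 0.00
    endloop
  endfacet
  facet normal 0.0000 0.0000 -1.0000
    outer loop
      vertex 0.00 14.00 0.00
      vertex 17.00 14.00 0.00
      vertex 0.00 0.00 0.00
    endloop
  endfacet
  facet normal 0.0000 0.0000 1.0000
    outer loop
      vertex 0.00 0.00 10.00
      vertex 17.00 0.00 10.00
      vertex 17.00 14.00 10.00
    endloop
  endfacet
  facet normal 0.0000 0.0000 1.0000
    outer loop
      vertex 0.00 0.00 10.00
      vertex 17.00 14.00 10.00
      vertex 0.00 14.00 10.00
    endloop
  endfacet
  facet normal 0.0000 -1.0000 0.0000
    outer loop
      vertex 0.00 0.00 0.00
      vertex 17.00 0.00 0.00
      vertex 17.00 0.00 10.00
    endloop
  endfacet
  facet normal 0.0000 -1.0000 0.0000
    outer loop
      vertex 0.00 0.00 0.00
      vertex 17.00 0.00 10.00
      vertex 0.00 0.00 10.00
    endloop
  endfacet
  facet normal 0.0000 1.0000 0.0000
    outer loop
      vertex 17.00 14.00 10.00
      vertex 17.00 14.00 0.00
      vertex 0.00 14.00 0.00
    endloop
  endfacet
  facet normal 0.0000 1.0000 0.0000
    outer loop
      vertex 0.00 14.00 10.00
      vertex 17.00 14.00 10.00
      vertex 0.00 14.00 0.00
    endloop
  endfacet
  facet normal -1.0000 0.0000 0.0000
    outer loop
      vertex 0.00 14.00 10.00
      vertex 0.00 14.00 0.00
      vertex 0.00 0.00 0.00
    endloop
  endfacet
  facet normal -1.0000 0.0000 0.0000
    outer loop
      vertex 0.00 0.00 10.00
      vertex 0.00 14.00 10.00
      vertex 0.00 0.00 0.00
    endloop
  endfacet
  facet normal 1.0000 0.0000 0.0000
    outer loop
      vertex 17.00 0.00 0.00
      vertex 17.00 14.00 0.00
      vertex 17.00 14.00 10.00
    endloop
  endfacet
  facet normal 1.0000 0.0000 0.0000
    outer loop
      vertex 17.00 0.00 0.00
      vertex 17.00 14.00 10.00
      vertex 17.00 0.00 10.00
    endloop
  endfacet
endsolid part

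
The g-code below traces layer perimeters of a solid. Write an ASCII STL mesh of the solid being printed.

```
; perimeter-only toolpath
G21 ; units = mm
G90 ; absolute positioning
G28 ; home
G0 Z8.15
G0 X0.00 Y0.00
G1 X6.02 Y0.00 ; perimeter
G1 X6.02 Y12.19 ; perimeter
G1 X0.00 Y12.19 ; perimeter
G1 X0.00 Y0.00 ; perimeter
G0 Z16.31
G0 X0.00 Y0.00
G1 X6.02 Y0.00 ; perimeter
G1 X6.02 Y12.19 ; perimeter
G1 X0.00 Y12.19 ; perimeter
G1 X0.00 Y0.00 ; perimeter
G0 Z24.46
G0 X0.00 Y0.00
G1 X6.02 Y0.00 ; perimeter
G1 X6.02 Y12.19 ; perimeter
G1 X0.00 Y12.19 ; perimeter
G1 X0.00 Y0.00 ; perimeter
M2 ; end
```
solid part
  facet normal 0.0000 0.0000 -1.0000
    outer loop
      vertex 6.02 12.19 0.00
      vertex 6.02 0.00 0.00
      vertex 0.00 0.00 0.00
    endloop
  endfacet
  facet normal 0.0000 0.0000 -1.0000
    outer loop
      vertex 0.00 12.19 0.00
      vertex 6.02 12.19 0.00
      vertex 0.00 0.00 0.00
    endloop
  endfacet
  facet normal 0.0000 0.0000 1.0000
    outer loop
      vertex 0.00 0.00 24.46
      vertex 6.02 0.00 24.46
      vertex 6.02 12.19 24.46
    endloop
  endfacet
  facet normal 0.0000 0.0000 1.0000
    outer loop
      vertex 0.00 0.00 24.46
      vertex 6.02 12.19 24.46
      vertex 0.00 12.19 24.46
    endloop
  endfacet
  facet normal 0.0000 -1.0000 0.0000
    outer loop
      vertex 0.00 0.00 0.00
      vertex 6.02 0.00 0.00
      vertex 6.02 0.00 24.46
    endloop
  endfacet
  facet normal 0.0000 -1.0000 0.0000
    outer loop
      vertex 0.00 0.00 0.00
      vertex 6.02 0.00 24.46
      vertex 0.00 0.00 24.46
    endloop
  endfacet
  facet normal 0.0000 1.0000 0.0000
    outer loop
      vertex 6.02 12.19 24.46
      vertex 6.02 12.19 0.00
      vertex 0.00 12.19 0.00
    endloop
  endfacet
  facet normal 0.0000 1.0000 0.0000
    outer loop
      vertex 0.00 12.19 24.46
      vertex 6.02 12.19 24.46
      vertex 0.00 12.19 0.00
    endloop
  endfacet
  facet normal -1.0000 0.0000 0.0000
    outer loop
      vertex 0.00 12.19 24.46
      vertex 0.00 12.19 0.00
      vertex 0.00 0.00 0.00
    endloop
  endfacet
  facet normal -1.0000 0.0000 0.0000
    outer loop
      vertex 0.00 0.00 24.46
      vertex 0.00 12.19 24.46
      vertex 0.00 0.00 0.00
    endloop
  endfacet
  facet normal 1.0000 0.0000 0.0000
    outer loop
      vertex 6.02 0.00 0.00
      vertex 6.02 12.19 0.00
      vertex 6.02 12.19 24.46
    endloop
  endfacet
  facet normal 1.0000 0.0000 0.0000
    outer loop
      vertex 6.02 0.00 0.00
      vertex 6.02 12.19 24.46
      vertex 6.02 0.00 24.46
    endloop
  endfacet
endsolid part

The G0 Z moves step by Δz≈8.15 mm. Every layer's G1 loop is the same polygon, so the solid is a straight extrusion of it from z=0 to z≈24.5. Closing with flat bottom and top caps and triangulating gives 12 facets — a rectangular box, roughly 6.02 × 12.2 mm footprint and 24.5 mm tall.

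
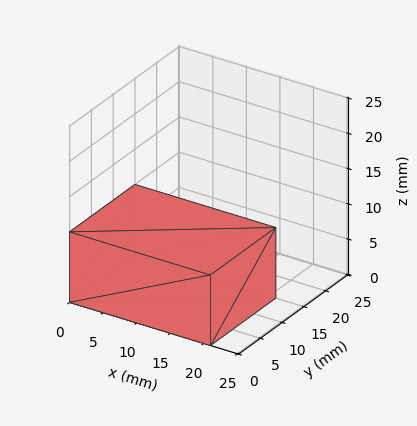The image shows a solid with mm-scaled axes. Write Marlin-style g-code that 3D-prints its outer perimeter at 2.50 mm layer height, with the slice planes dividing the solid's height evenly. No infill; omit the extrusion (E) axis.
Reading the render: the shape is a rectangular box, roughly 21 × 15 mm footprint and 10 mm tall (dimensions read to the nearest mm from the axis ticks). For the g-code, the solid's height is divided into equal slices at the stated Δz and each level perimeter traced with G1 moves after a G0 lift.

; perimeter-only toolpath
G21 ; units = mm
G90 ; absolute positioning
G28 ; home
; layer 1
G0 Z2.50
G0 X0.00 Y0.00
G1 X21.00 Y0.00
G1 X21.00 Y15.00
G1 X0.00 Y15.00
G1 X0.00 Y0.00
; layer 2
G0 Z5.00
G0 X0.00 Y0.00
G1 X21.00 Y0.00
G1 X21.00 Y15.00
G1 X0.00 Y15.00
G1 X0.00 Y0.00
; layer 3
G0 Z7.50
G0 X0.00 Y0.00
G1 X21.00 Y0.00
G1 X21.00 Y15.00
G1 X0.00 Y15.00
G1 X0.00 Y0.00
; layer 4
G0 Z10.00
G0 X0.00 Y0.00
G1 X21.00 Y0.00
G1 X21.00 Y15.00
G1 X0.00 Y15.00
G1 X0.00 Y0.00
M2 ; end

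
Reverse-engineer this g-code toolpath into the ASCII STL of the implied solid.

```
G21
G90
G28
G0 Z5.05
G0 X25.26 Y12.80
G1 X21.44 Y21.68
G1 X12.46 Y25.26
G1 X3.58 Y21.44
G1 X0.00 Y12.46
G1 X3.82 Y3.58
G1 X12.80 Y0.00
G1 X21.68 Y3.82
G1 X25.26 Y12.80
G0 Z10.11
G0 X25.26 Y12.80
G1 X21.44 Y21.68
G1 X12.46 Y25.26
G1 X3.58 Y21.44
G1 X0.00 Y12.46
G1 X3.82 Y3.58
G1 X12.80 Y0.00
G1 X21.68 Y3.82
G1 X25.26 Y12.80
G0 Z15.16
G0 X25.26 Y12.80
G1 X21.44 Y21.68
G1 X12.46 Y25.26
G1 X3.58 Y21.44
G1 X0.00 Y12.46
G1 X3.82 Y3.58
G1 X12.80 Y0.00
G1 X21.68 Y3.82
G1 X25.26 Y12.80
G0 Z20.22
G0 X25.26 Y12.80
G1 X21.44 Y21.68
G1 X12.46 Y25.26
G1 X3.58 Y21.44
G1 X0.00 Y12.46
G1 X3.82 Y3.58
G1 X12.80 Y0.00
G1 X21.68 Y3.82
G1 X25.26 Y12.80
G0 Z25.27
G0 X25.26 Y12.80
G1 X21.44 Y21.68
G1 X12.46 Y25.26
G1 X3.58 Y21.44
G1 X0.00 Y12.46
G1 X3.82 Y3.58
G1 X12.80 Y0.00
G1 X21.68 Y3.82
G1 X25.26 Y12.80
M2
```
solid part
  facet normal 0.0000 0.0000 -1.0000
    outer loop
      vertex 12.46 25.26 0.00
      vertex 21.44 21.68 0.00
      vertex 25.26 12.80 0.00
    endloop
  endfacet
  facet normal 0.0000 0.0000 -1.0000
    outer loop
      vertex 3.58 21.44 0.00
      vertex 12.46 25.26 0.00
      vertex 25.26 12.80 0.00
    endloop
  endfacet
  facet normal 0.0000 0.0000 -1.0000
    outer loop
      vertex 0.00 12.46 0.00
      vertex 3.58 21.44 0.00
      vertex 25.26 12.80 0.00
    endloop
  endfacet
  facet normal 0.0000 0.0000 -1.0000
    outer loop
      vertex 3.82 3.58 0.00
      vertex 0.00 12.46 0.00
      vertex 25.26 12.80 0.00
    endloop
  endfacet
  facet normal 0.0000 0.0000 -1.0000
    outer loop
      vertex 12.80 0.00 0.00
      vertex 3.82 3.58 0.00
      vertex 25.26 12.80 0.00
    endloop
  endfacet
  facet normal 0.0000 0.0000 -1.0000
    outer loop
      vertex 21.68 3.82 0.00
      vertex 12.80 0.00 0.00
      vertex 25.26 12.80 0.00
    endloop
  endfacet
  facet normal 0.0000 0.0000 1.0000
    outer loop
      vertex 25.26 12.80 25.27
      vertex 21.44 21.68 25.27
      vertex 12.46 25.26 25.27
    endloop
  endfacet
  facet normal 0.0000 0.0000 1.0000
    outer loop
      vertex 25.26 12.80 25.27
      vertex 12.46 25.26 25.27
      vertex 3.58 21.44 25.27
    endloop
  endfacet
  facet normal 0.0000 0.0000 1.0000
    outer loop
      vertex 25.26 12.80 25.27
      vertex 3.58 21.44 25.27
      vertex 0.00 12.46 25.27
    endloop
  endfacet
  facet normal 0.0000 0.0000 1.0000
    outer loop
      vertex 25.26 12.80 25.27
      vertex 0.00 12.46 25.27
      vertex 3.82 3.58 25.27
    endloop
  endfacet
  facet normal 0.0000 0.0000 1.0000
    outer loop
      vertex 25.26 12.80 25.27
      vertex 3.82 3.58 25.27
      vertex 12.80 0.00 25.27
    endloop
  endfacet
  facet normal 0.0000 0.0000 1.0000
    outer loop
      vertex 25.26 12.80 25.27
      vertex 12.80 0.00 25.27
      vertex 21.68 3.82 25.27
    endloop
  endfacet
  facet normal 0.9186 0.3952 0.0000
    outer loop
      vertex 25.26 12.80 0.00
      vertex 21.44 21.68 0.00
      vertex 21.44 21.68 25.27
    endloop
  endfacet
  facet normal 0.9186 0.3952 0.0000
    outer loop
      vertex 25.26 12.80 0.00
      vertex 21.44 21.68 25.27
      vertex 25.26 12.80 25.27
    endloop
  endfacet
  facet normal 0.3703 0.9289 0.0000
    outer loop
      vertex 21.44 21.68 0.00
      vertex 12.46 25.26 0.00
      vertex 12.46 25.26 25.27
    endloop
  endfacet
  facet normal 0.3703 0.9289 0.0000
    outer loop
      vertex 21.44 21.68 0.00
      vertex 12.46 25.26 25.27
      vertex 21.44 21.68 25.27
    endloop
  endfacet
  facet normal -0.3952 0.9186 0.0000
    outer loop
      vertex 12.46 25.26 0.00
      vertex 3.58 21.44 0.00
      vertex 3.58 21.44 25.27
    endloop
  endfacet
  facet normal -0.3952 0.9186 0.0000
    outer loop
      vertex 12.46 25.26 0.00
      vertex 3.58 21.44 25.27
      vertex 12.46 25.26 25.27
    endloop
  endfacet
  facet normal -0.9289 0.3703 0.0000
    outer loop
      vertex 3.58 21.44 0.00
      vertex 0.00 12.46 0.00
      vertex 0.00 12.46 25.27
    endloop
  endfacet
  facet normal -0.9289 0.3703 0.0000
    outer loop
      vertex 3.58 21.44 0.00
      vertex 0.00 12.46 25.27
      vertex 3.58 21.44 25.27
    endloop
  endfacet
  facet normal -0.9186 -0.3952 0.0000
    outer loop
      vertex 0.00 12.46 0.00
      vertex 3.82 3.58 0.00
      vertex 3.82 3.58 25.27
    endloop
  endfacet
  facet normal -0.9186 -0.3952 0.0000
    outer loop
      vertex 0.00 12.46 0.00
      vertex 3.82 3.58 25.27
      vertex 0.00 12.46 25.27
    endloop
  endfacet
  facet normal -0.3703 -0.9289 0.0000
    outer loop
      vertex 3.82 3.58 0.00
      vertex 12.80 0.00 0.00
      vertex 12.80 0.00 25.27
    endloop
  endfacet
  facet normal -0.3703 -0.9289 0.0000
    outer loop
      vertex 3.82 3.58 0.00
      vertex 12.80 0.00 25.27
      vertex 3.82 3.58 25.27
    endloop
  endfacet
  facet normal 0.3952 -0.9186 0.0000
    outer loop
      vertex 12.80 0.00 0.00
      vertex 21.68 3.82 0.00
      vertex 21.68 3.82 25.27
    endloop
  endfacet
  facet normal 0.3952 -0.9186 0.0000
    outer loop
      vertex 12.80 0.00 0.00
      vertex 21.68 3.82 25.27
      vertex 12.80 0.00 25.27
    endloop
  endfacet
  facet normal 0.9289 -0.3703 0.0000
    outer loop
      vertex 21.68 3.82 0.00
      vertex 25.26 12.80 0.00
      vertex 25.26 12.80 25.27
    endloop
  endfacet
  facet normal 0.9289 -0.3703 0.0000
    outer loop
      vertex 21.68 3.82 0.00
      vertex 25.26 12.80 25.27
      vertex 21.68 3.82 25.27
    endloop
  endfacet
endsolid part

The G0 Z moves step by Δz≈5.05 mm. Every layer's G1 loop is the same polygon, so the solid is a straight extrusion of it from z=0 to z≈25.3. Closing with flat bottom and top caps and triangulating gives 28 facets — a regular 8-sided prism (a cylinder approximated with 8 flat sides), circumscribed radius ≈ 12.6 mm, height ≈ 25.3 mm.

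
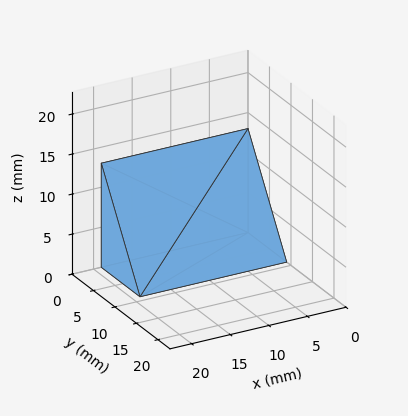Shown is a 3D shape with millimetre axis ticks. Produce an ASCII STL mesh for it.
Reading the render: the shape is a wedge (ramp): 19 × 9 mm base, rising to 13 mm along the y=0 edge and sloping linearly to z=0 at y=9 (dimensions read to the nearest mm from the axis ticks). For the STL, each face is triangulated and given an outward normal.

solid part
  facet normal 0.0000 0.0000 -1.0000
    outer loop
      vertex 19.000 9.000 0.000
      vertex 19.000 0.000 0.000
      vertex 0.000 0.000 0.000
    endloop
  endfacet
  facet normal 0.0000 0.0000 -1.0000
    outer loop
      vertex 0.000 9.000 0.000
      vertex 19.000 9.000 0.000
      vertex 0.000 0.000 0.000
    endloop
  endfacet
  facet normal 0.0000 -1.0000 0.0000
    outer loop
      vertex 0.000 0.000 0.000
      vertex 19.000 0.000 0.000
      vertex 19.000 0.000 13.000
    endloop
  endfacet
  facet normal 0.0000 -1.0000 0.0000
    outer loop
      vertex 0.000 0.000 0.000
      vertex 19.000 0.000 13.000
      vertex 0.000 0.000 13.000
    endloop
  endfacet
  facet normal 0.0000 0.8222 0.5692
    outer loop
      vertex 0.000 0.000 13.000
      vertex 19.000 0.000 13.000
      vertex 19.000 9.000 0.000
    endloop
  endfacet
  facet normal 0.0000 0.8222 0.5692
    outer loop
      vertex 0.000 0.000 13.000
      vertex 19.000 9.000 0.000
      vertex 0.000 9.000 0.000
    endloop
  endfacet
  facet normal -1.0000 0.0000 0.0000
    outer loop
      vertex 0.000 0.000 13.000
      vertex 0.000 9.000 0.000
      vertex 0.000 0.000 0.000
    endloop
  endfacet
  facet normal 1.0000 0.0000 0.0000
    outer loop
      vertex 19.000 0.000 0.000
      vertex 19.000 9.000 0.000
      vertex 19.000 0.000 13.000
    endloop
  endfacet
endsolid part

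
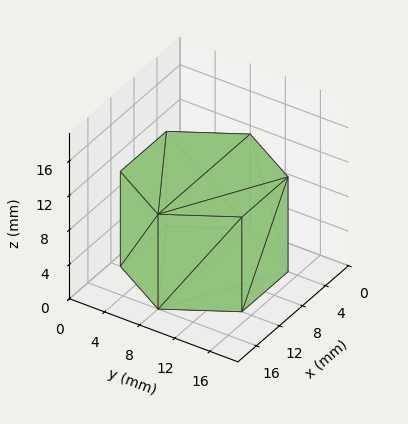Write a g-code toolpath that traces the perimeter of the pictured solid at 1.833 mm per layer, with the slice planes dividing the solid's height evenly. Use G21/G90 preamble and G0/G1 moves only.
Reading the render: the shape is a regular 6-sided prism (a cylinder approximated with 6 flat sides), circumscribed radius ≈ 8 mm, height ≈ 11 mm (dimensions read to the nearest mm from the axis ticks). For the g-code, the solid's height is divided into equal slices at the stated Δz and each level perimeter traced with G1 moves after a G0 lift.

; perimeter-only toolpath
G21 ; units = mm
G90 ; absolute positioning
G28 ; home
; layer 1
G0 Z1.833
G0 X16.000 Y8.000
G1 X12.000 Y14.928
G1 X4.000 Y14.928
G1 X0.000 Y8.000
G1 X4.000 Y1.072
G1 X12.000 Y1.072
G1 X16.000 Y8.000
; layer 2
G0 Z3.667
G0 X16.000 Y8.000
G1 X12.000 Y14.928
G1 X4.000 Y14.928
G1 X0.000 Y8.000
G1 X4.000 Y1.072
G1 X12.000 Y1.072
G1 X16.000 Y8.000
; layer 3
G0 Z5.500
G0 X16.000 Y8.000
G1 X12.000 Y14.928
G1 X4.000 Y14.928
G1 X0.000 Y8.000
G1 X4.000 Y1.072
G1 X12.000 Y1.072
G1 X16.000 Y8.000
; layer 4
G0 Z7.333
G0 X16.000 Y8.000
G1 X12.000 Y14.928
G1 X4.000 Y14.928
G1 X0.000 Y8.000
G1 X4.000 Y1.072
G1 X12.000 Y1.072
G1 X16.000 Y8.000
; layer 5
G0 Z9.167
G0 X16.000 Y8.000
G1 X12.000 Y14.928
G1 X4.000 Y14.928
G1 X0.000 Y8.000
G1 X4.000 Y1.072
G1 X12.000 Y1.072
G1 X16.000 Y8.000
; layer 6
G0 Z11.000
G0 X16.000 Y8.000
G1 X12.000 Y14.928
G1 X4.000 Y14.928
G1 X0.000 Y8.000
G1 X4.000 Y1.072
G1 X12.000 Y1.072
G1 X16.000 Y8.000
M2 ; end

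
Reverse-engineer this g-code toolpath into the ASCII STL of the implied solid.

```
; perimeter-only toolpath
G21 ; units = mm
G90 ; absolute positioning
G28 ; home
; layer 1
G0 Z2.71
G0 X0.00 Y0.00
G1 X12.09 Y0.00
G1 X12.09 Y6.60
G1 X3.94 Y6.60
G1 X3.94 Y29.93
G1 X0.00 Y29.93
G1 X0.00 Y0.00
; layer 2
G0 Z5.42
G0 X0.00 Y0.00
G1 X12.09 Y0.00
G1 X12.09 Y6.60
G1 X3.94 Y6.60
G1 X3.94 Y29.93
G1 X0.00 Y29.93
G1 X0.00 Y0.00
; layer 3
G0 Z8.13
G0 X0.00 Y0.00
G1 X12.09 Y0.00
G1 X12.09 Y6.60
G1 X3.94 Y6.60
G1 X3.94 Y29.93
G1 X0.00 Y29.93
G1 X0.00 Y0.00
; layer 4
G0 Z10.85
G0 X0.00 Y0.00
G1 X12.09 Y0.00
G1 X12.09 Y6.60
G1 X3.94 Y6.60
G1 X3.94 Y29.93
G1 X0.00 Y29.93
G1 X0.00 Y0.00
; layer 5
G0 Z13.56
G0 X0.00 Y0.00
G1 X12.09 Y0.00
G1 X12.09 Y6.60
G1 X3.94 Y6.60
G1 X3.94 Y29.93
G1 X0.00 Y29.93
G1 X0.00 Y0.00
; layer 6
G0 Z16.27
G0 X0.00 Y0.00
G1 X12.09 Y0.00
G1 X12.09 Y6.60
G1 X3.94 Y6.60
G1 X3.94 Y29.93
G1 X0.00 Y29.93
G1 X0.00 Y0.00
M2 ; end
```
solid part
  facet normal 0.0000 0.0000 -1.0000
    outer loop
      vertex 12.09 6.60 0.00
      vertex 12.09 0.00 0.00
      vertex 0.00 0.00 0.00
    endloop
  endfacet
  facet normal 0.0000 0.0000 -1.0000
    outer loop
      vertex 3.94 6.60 0.00
      vertex 12.09 6.60 0.00
      vertex 0.00 0.00 0.00
    endloop
  endfacet
  facet normal 0.0000 0.0000 -1.0000
    outer loop
      vertex 3.94 29.93 0.00
      vertex 3.94 6.60 0.00
      vertex 0.00 0.00 0.00
    endloop
  endfacet
  facet normal 0.0000 0.0000 -1.0000
    outer loop
      vertex 0.00 29.93 0.00
      vertex 3.94 29.93 0.00
      vertex 0.00 0.00 0.00
    endloop
  endfacet
  facet normal 0.0000 0.0000 1.0000
    outer loop
      vertex 0.00 0.00 16.27
      vertex 12.09 0.00 16.27
      vertex 12.09 6.60 16.27
    endloop
  endfacet
  facet normal 0.0000 0.0000 1.0000
    outer loop
      vertex 0.00 0.00 16.27
      vertex 12.09 6.60 16.27
      vertex 3.94 6.60 16.27
    endloop
  endfacet
  facet normal 0.0000 0.0000 1.0000
    outer loop
      vertex 0.00 0.00 16.27
      vertex 3.94 6.60 16.27
      vertex 3.94 29.93 16.27
    endloop
  endfacet
  facet normal 0.0000 0.0000 1.0000
    outer loop
      vertex 0.00 0.00 16.27
      vertex 3.94 29.93 16.27
      vertex 0.00 29.93 16.27
    endloop
  endfacet
  facet normal 0.0000 -1.0000 0.0000
    outer loop
      vertex 0.00 0.00 0.00
      vertex 12.09 0.00 0.00
      vertex 12.09 0.00 16.27
    endloop
  endfacet
  facet normal 0.0000 -1.0000 0.0000
    outer loop
      vertex 0.00 0.00 0.00
      vertex 12.09 0.00 16.27
      vertex 0.00 0.00 16.27
    endloop
  endfacet
  facet normal 1.0000 0.0000 0.0000
    outer loop
      vertex 12.09 0.00 0.00
      vertex 12.09 6.60 0.00
      vertex 12.09 6.60 16.27
    endloop
  endfacet
  facet normal 1.0000 0.0000 0.0000
    outer loop
      vertex 12.09 0.00 0.00
      vertex 12.09 6.60 16.27
      vertex 12.09 0.00 16.27
    endloop
  endfacet
  facet normal 0.0000 1.0000 0.0000
    outer loop
      vertex 12.09 6.60 0.00
      vertex 3.94 6.60 0.00
      vertex 3.94 6.60 16.27
    endloop
  endfacet
  facet normal 0.0000 1.0000 0.0000
    outer loop
      vertex 12.09 6.60 0.00
      vertex 3.94 6.60 16.27
      vertex 12.09 6.60 16.27
    endloop
  endfacet
  facet normal 1.0000 0.0000 0.0000
    outer loop
      vertex 3.94 6.60 0.00
      vertex 3.94 29.93 0.00
      vertex 3.94 29.93 16.27
    endloop
  endfacet
  facet normal 1.0000 0.0000 0.0000
    outer loop
      vertex 3.94 6.60 0.00
      vertex 3.94 29.93 16.27
      vertex 3.94 6.60 16.27
    endloop
  endfacet
  facet normal 0.0000 1.0000 0.0000
    outer loop
      vertex 3.94 29.93 0.00
      vertex 0.00 29.93 0.00
      vertex 0.00 29.93 16.27
    endloop
  endfacet
  facet normal 0.0000 1.0000 0.0000
    outer loop
      vertex 3.94 29.93 0.00
      vertex 0.00 29.93 16.27
      vertex 3.94 29.93 16.27
    endloop
  endfacet
  facet normal -1.0000 0.0000 0.0000
    outer loop
      vertex 0.00 29.93 0.00
      vertex 0.00 0.00 0.00
      vertex 0.00 0.00 16.27
    endloop
  endfacet
  facet normal -1.0000 0.0000 0.0000
    outer loop
      vertex 0.00 29.93 0.00
      vertex 0.00 0.00 16.27
      vertex 0.00 29.93 16.27
    endloop
  endfacet
endsolid part

The G0 Z moves step by Δz≈2.71 mm. Every layer's G1 loop is the same polygon, so the solid is a straight extrusion of it from z=0 to z≈16.3. Closing with flat bottom and top caps and triangulating gives 20 facets — an L-shaped prism: outer 12.1 × 29.9 mm, arm thicknesses ≈ 6.6 mm (horizontal) and 3.94 mm (vertical), extruded 16.3 mm in z.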